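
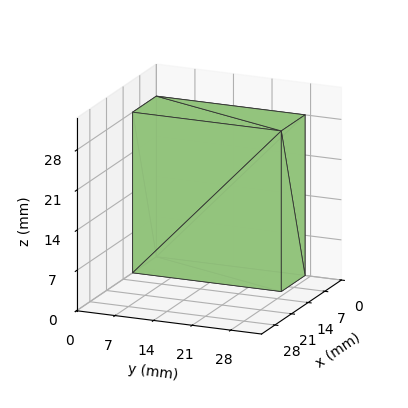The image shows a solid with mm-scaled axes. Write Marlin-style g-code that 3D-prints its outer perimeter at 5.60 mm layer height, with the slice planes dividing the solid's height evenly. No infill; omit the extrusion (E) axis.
Reading the render: the shape is a rectangular box, roughly 10 × 27 mm footprint and 28 mm tall (dimensions read to the nearest mm from the axis ticks). For the g-code, the solid's height is divided into equal slices at the stated Δz and each level perimeter traced with G1 moves after a G0 lift.

; perimeter-only toolpath
G21 ; units = mm
G90 ; absolute positioning
G28 ; home
; layer 1
G0 Z5.60
G0 X0.00 Y0.00
G1 X10.00 Y0.00
G1 X10.00 Y27.00
G1 X0.00 Y27.00
G1 X0.00 Y0.00
; layer 2
G0 Z11.20
G0 X0.00 Y0.00
G1 X10.00 Y0.00
G1 X10.00 Y27.00
G1 X0.00 Y27.00
G1 X0.00 Y0.00
; layer 3
G0 Z16.80
G0 X0.00 Y0.00
G1 X10.00 Y0.00
G1 X10.00 Y27.00
G1 X0.00 Y27.00
G1 X0.00 Y0.00
; layer 4
G0 Z22.40
G0 X0.00 Y0.00
G1 X10.00 Y0.00
G1 X10.00 Y27.00
G1 X0.00 Y27.00
G1 X0.00 Y0.00
; layer 5
G0 Z28.00
G0 X0.00 Y0.00
G1 X10.00 Y0.00
G1 X10.00 Y27.00
G1 X0.00 Y27.00
G1 X0.00 Y0.00
M2 ; end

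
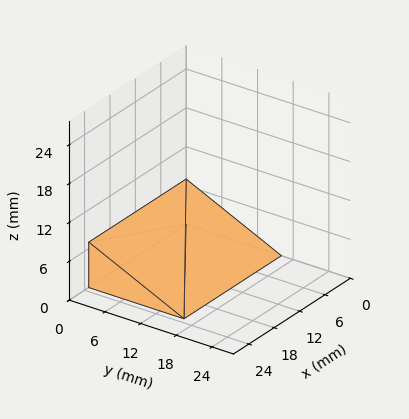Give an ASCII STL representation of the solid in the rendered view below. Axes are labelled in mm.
Reading the render: the shape is a wedge (ramp): 23 × 16 mm base, rising to 7 mm along the y=0 edge and sloping linearly to z=0 at y=16 (dimensions read to the nearest mm from the axis ticks). For the STL, each face is triangulated and given an outward normal.

solid part
  facet normal 0.0000 0.0000 -1.0000
    outer loop
      vertex 23.0 16.0 0.0
      vertex 23.0 0.0 0.0
      vertex 0.0 0.0 0.0
    endloop
  endfacet
  facet normal 0.0000 0.0000 -1.0000
    outer loop
      vertex 0.0 16.0 0.0
      vertex 23.0 16.0 0.0
      vertex 0.0 0.0 0.0
    endloop
  endfacet
  facet normal 0.0000 -1.0000 0.0000
    outer loop
      vertex 0.0 0.0 0.0
      vertex 23.0 0.0 0.0
      vertex 23.0 0.0 7.0
    endloop
  endfacet
  facet normal 0.0000 -1.0000 0.0000
    outer loop
      vertex 0.0 0.0 0.0
      vertex 23.0 0.0 7.0
      vertex 0.0 0.0 7.0
    endloop
  endfacet
  facet normal 0.0000 0.4008 0.9162
    outer loop
      vertex 0.0 0.0 7.0
      vertex 23.0 0.0 7.0
      vertex 23.0 16.0 0.0
    endloop
  endfacet
  facet normal 0.0000 0.4008 0.9162
    outer loop
      vertex 0.0 0.0 7.0
      vertex 23.0 16.0 0.0
      vertex 0.0 16.0 0.0
    endloop
  endfacet
  facet normal -1.0000 0.0000 0.0000
    outer loop
      vertex 0.0 0.0 7.0
      vertex 0.0 16.0 0.0
      vertex 0.0 0.0 0.0
    endloop
  endfacet
  facet normal 1.0000 0.0000 0.0000
    outer loop
      vertex 23.0 0.0 0.0
      vertex 23.0 16.0 0.0
      vertex 23.0 0.0 7.0
    endloop
  endfacet
endsolid part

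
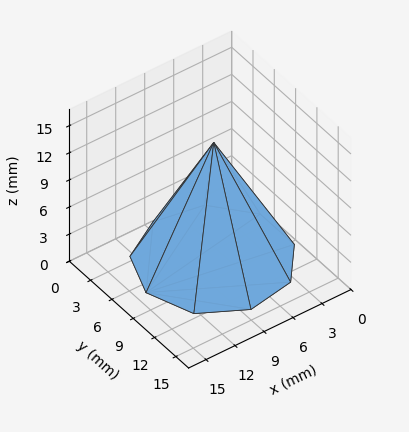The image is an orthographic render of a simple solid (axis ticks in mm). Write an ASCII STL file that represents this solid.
Reading the render: the shape is a regular 9-sided pyramid, base circumscribed radius ≈ 7 mm, apex at z ≈ 13 mm (dimensions read to the nearest mm from the axis ticks). For the STL, each face is triangulated and given an outward normal.

solid part
  facet normal 0.0000 0.0000 -1.0000
    outer loop
      vertex 8.216 13.894 0.000
      vertex 12.362 11.500 0.000
      vertex 14.000 7.000 0.000
    endloop
  endfacet
  facet normal 0.0000 0.0000 -1.0000
    outer loop
      vertex 3.500 13.062 0.000
      vertex 8.216 13.894 0.000
      vertex 14.000 7.000 0.000
    endloop
  endfacet
  facet normal 0.0000 0.0000 -1.0000
    outer loop
      vertex 0.422 9.394 0.000
      vertex 3.500 13.062 0.000
      vertex 14.000 7.000 0.000
    endloop
  endfacet
  facet normal 0.0000 0.0000 -1.0000
    outer loop
      vertex 0.422 4.606 0.000
      vertex 0.422 9.394 0.000
      vertex 14.000 7.000 0.000
    endloop
  endfacet
  facet normal 0.0000 0.0000 -1.0000
    outer loop
      vertex 3.500 0.938 0.000
      vertex 0.422 4.606 0.000
      vertex 14.000 7.000 0.000
    endloop
  endfacet
  facet normal 0.0000 0.0000 -1.0000
    outer loop
      vertex 8.216 0.106 0.000
      vertex 3.500 0.938 0.000
      vertex 14.000 7.000 0.000
    endloop
  endfacet
  facet normal 0.0000 0.0000 -1.0000
    outer loop
      vertex 12.362 2.500 0.000
      vertex 8.216 0.106 0.000
      vertex 14.000 7.000 0.000
    endloop
  endfacet
  facet normal 0.8385 0.3052 0.4515
    outer loop
      vertex 14.000 7.000 0.000
      vertex 12.362 11.500 0.000
      vertex 7.000 7.000 13.000
    endloop
  endfacet
  facet normal 0.4462 0.7727 0.4515
    outer loop
      vertex 12.362 11.500 0.000
      vertex 8.216 13.894 0.000
      vertex 7.000 7.000 13.000
    endloop
  endfacet
  facet normal -0.1550 0.8787 0.4515
    outer loop
      vertex 8.216 13.894 0.000
      vertex 3.500 13.062 0.000
      vertex 7.000 7.000 13.000
    endloop
  endfacet
  facet normal -0.6835 0.5736 0.4515
    outer loop
      vertex 3.500 13.062 0.000
      vertex 0.422 9.394 0.000
      vertex 7.000 7.000 13.000
    endloop
  endfacet
  facet normal -0.8923 0.0000 0.4515
    outer loop
      vertex 0.422 9.394 0.000
      vertex 0.422 4.606 0.000
      vertex 7.000 7.000 13.000
    endloop
  endfacet
  facet normal -0.6835 -0.5736 0.4515
    outer loop
      vertex 0.422 4.606 0.000
      vertex 3.500 0.938 0.000
      vertex 7.000 7.000 13.000
    endloop
  endfacet
  facet normal -0.1550 -0.8787 0.4515
    outer loop
      vertex 3.500 0.938 0.000
      vertex 8.216 0.106 0.000
      vertex 7.000 7.000 13.000
    endloop
  endfacet
  facet normal 0.4462 -0.7727 0.4515
    outer loop
      vertex 8.216 0.106 0.000
      vertex 12.362 2.500 0.000
      vertex 7.000 7.000 13.000
    endloop
  endfacet
  facet normal 0.8385 -0.3052 0.4515
    outer loop
      vertex 12.362 2.500 0.000
      vertex 14.000 7.000 0.000
      vertex 7.000 7.000 13.000
    endloop
  endfacet
endsolid part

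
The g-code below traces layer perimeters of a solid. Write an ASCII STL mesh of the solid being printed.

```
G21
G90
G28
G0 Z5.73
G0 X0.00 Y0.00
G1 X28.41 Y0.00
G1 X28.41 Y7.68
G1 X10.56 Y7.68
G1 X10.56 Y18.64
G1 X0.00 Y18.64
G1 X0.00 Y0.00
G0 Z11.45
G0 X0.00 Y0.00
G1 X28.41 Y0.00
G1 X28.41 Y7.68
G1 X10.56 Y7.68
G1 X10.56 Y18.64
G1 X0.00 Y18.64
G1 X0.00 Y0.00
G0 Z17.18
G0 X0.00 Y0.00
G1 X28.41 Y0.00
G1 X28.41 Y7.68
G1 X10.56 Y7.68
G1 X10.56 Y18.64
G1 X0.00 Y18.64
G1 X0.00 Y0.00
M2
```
solid part
  facet normal 0.0000 0.0000 -1.0000
    outer loop
      vertex 28.41 7.68 0.00
      vertex 28.41 0.00 0.00
      vertex 0.00 0.00 0.00
    endloop
  endfacet
  facet normal 0.0000 0.0000 -1.0000
    outer loop
      vertex 10.56 7.68 0.00
      vertex 28.41 7.68 0.00
      vertex 0.00 0.00 0.00
    endloop
  endfacet
  facet normal 0.0000 0.0000 -1.0000
    outer loop
      vertex 10.56 18.64 0.00
      vertex 10.56 7.68 0.00
      vertex 0.00 0.00 0.00
    endloop
  endfacet
  facet normal 0.0000 0.0000 -1.0000
    outer loop
      vertex 0.00 18.64 0.00
      vertex 10.56 18.64 0.00
      vertex 0.00 0.00 0.00
    endloop
  endfacet
  facet normal 0.0000 0.0000 1.0000
    outer loop
      vertex 0.00 0.00 17.18
      vertex 28.41 0.00 17.18
      vertex 28.41 7.68 17.18
    endloop
  endfacet
  facet normal 0.0000 0.0000 1.0000
    outer loop
      vertex 0.00 0.00 17.18
      vertex 28.41 7.68 17.18
      vertex 10.56 7.68 17.18
    endloop
  endfacet
  facet normal 0.0000 0.0000 1.0000
    outer loop
      vertex 0.00 0.00 17.18
      vertex 10.56 7.68 17.18
      vertex 10.56 18.64 17.18
    endloop
  endfacet
  facet normal 0.0000 0.0000 1.0000
    outer loop
      vertex 0.00 0.00 17.18
      vertex 10.56 18.64 17.18
      vertex 0.00 18.64 17.18
    endloop
  endfacet
  facet normal 0.0000 -1.0000 0.0000
    outer loop
      vertex 0.00 0.00 0.00
      vertex 28.41 0.00 0.00
      vertex 28.41 0.00 17.18
    endloop
  endfacet
  facet normal 0.0000 -1.0000 0.0000
    outer loop
      vertex 0.00 0.00 0.00
      vertex 28.41 0.00 17.18
      vertex 0.00 0.00 17.18
    endloop
  endfacet
  facet normal 1.0000 0.0000 0.0000
    outer loop
      vertex 28.41 0.00 0.00
      vertex 28.41 7.68 0.00
      vertex 28.41 7.68 17.18
    endloop
  endfacet
  facet normal 1.0000 0.0000 0.0000
    outer loop
      vertex 28.41 0.00 0.00
      vertex 28.41 7.68 17.18
      vertex 28.41 0.00 17.18
    endloop
  endfacet
  facet normal 0.0000 1.0000 0.0000
    outer loop
      vertex 28.41 7.68 0.00
      vertex 10.56 7.68 0.00
      vertex 10.56 7.68 17.18
    endloop
  endfacet
  facet normal 0.0000 1.0000 0.0000
    outer loop
      vertex 28.41 7.68 0.00
      vertex 10.56 7.68 17.18
      vertex 28.41 7.68 17.18
    endloop
  endfacet
  facet normal 1.0000 0.0000 0.0000
    outer loop
      vertex 10.56 7.68 0.00
      vertex 10.56 18.64 0.00
      vertex 10.56 18.64 17.18
    endloop
  endfacet
  facet normal 1.0000 0.0000 0.0000
    outer loop
      vertex 10.56 7.68 0.00
      vertex 10.56 18.64 17.18
      vertex 10.56 7.68 17.18
    endloop
  endfacet
  facet normal 0.0000 1.0000 0.0000
    outer loop
      vertex 10.56 18.64 0.00
      vertex 0.00 18.64 0.00
      vertex 0.00 18.64 17.18
    endloop
  endfacet
  facet normal 0.0000 1.0000 0.0000
    outer loop
      vertex 10.56 18.64 0.00
      vertex 0.00 18.64 17.18
      vertex 10.56 18.64 17.18
    endloop
  endfacet
  facet normal -1.0000 0.0000 0.0000
    outer loop
      vertex 0.00 18.64 0.00
      vertex 0.00 0.00 0.00
      vertex 0.00 0.00 17.18
    endloop
  endfacet
  facet normal -1.0000 0.0000 0.0000
    outer loop
      vertex 0.00 18.64 0.00
      vertex 0.00 0.00 17.18
      vertex 0.00 18.64 17.18
    endloop
  endfacet
endsolid part

The G0 Z moves step by Δz≈5.73 mm. Every layer's G1 loop is the same polygon, so the solid is a straight extrusion of it from z=0 to z≈17.2. Closing with flat bottom and top caps and triangulating gives 20 facets — an L-shaped prism: outer 28.4 × 18.6 mm, arm thicknesses ≈ 7.68 mm (horizontal) and 10.6 mm (vertical), extruded 17.2 mm in z.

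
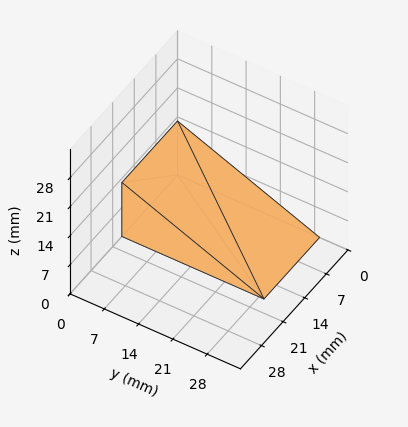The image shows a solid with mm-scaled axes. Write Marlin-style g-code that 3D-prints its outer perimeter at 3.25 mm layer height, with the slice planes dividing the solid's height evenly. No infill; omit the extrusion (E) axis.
Reading the render: the shape is a wedge (ramp): 18 × 29 mm base, rising to 13 mm along the y=0 edge and sloping linearly to z=0 at y=29 (dimensions read to the nearest mm from the axis ticks). For the g-code, the solid's height is divided into equal slices at the stated Δz and each level perimeter traced with G1 moves after a G0 lift.

; perimeter-only toolpath
G21 ; units = mm
G90 ; absolute positioning
G28 ; home
; layer 1
G0 Z3.25
G0 X0.00 Y0.00
G1 X18.00 Y0.00
G1 X18.00 Y21.75
G1 X0.00 Y21.75
G1 X0.00 Y0.00
; layer 2
G0 Z6.50
G0 X0.00 Y0.00
G1 X18.00 Y0.00
G1 X18.00 Y14.50
G1 X0.00 Y14.50
G1 X0.00 Y0.00
; layer 3
G0 Z9.75
G0 X0.00 Y0.00
G1 X18.00 Y0.00
G1 X18.00 Y7.25
G1 X0.00 Y7.25
G1 X0.00 Y0.00
M2 ; end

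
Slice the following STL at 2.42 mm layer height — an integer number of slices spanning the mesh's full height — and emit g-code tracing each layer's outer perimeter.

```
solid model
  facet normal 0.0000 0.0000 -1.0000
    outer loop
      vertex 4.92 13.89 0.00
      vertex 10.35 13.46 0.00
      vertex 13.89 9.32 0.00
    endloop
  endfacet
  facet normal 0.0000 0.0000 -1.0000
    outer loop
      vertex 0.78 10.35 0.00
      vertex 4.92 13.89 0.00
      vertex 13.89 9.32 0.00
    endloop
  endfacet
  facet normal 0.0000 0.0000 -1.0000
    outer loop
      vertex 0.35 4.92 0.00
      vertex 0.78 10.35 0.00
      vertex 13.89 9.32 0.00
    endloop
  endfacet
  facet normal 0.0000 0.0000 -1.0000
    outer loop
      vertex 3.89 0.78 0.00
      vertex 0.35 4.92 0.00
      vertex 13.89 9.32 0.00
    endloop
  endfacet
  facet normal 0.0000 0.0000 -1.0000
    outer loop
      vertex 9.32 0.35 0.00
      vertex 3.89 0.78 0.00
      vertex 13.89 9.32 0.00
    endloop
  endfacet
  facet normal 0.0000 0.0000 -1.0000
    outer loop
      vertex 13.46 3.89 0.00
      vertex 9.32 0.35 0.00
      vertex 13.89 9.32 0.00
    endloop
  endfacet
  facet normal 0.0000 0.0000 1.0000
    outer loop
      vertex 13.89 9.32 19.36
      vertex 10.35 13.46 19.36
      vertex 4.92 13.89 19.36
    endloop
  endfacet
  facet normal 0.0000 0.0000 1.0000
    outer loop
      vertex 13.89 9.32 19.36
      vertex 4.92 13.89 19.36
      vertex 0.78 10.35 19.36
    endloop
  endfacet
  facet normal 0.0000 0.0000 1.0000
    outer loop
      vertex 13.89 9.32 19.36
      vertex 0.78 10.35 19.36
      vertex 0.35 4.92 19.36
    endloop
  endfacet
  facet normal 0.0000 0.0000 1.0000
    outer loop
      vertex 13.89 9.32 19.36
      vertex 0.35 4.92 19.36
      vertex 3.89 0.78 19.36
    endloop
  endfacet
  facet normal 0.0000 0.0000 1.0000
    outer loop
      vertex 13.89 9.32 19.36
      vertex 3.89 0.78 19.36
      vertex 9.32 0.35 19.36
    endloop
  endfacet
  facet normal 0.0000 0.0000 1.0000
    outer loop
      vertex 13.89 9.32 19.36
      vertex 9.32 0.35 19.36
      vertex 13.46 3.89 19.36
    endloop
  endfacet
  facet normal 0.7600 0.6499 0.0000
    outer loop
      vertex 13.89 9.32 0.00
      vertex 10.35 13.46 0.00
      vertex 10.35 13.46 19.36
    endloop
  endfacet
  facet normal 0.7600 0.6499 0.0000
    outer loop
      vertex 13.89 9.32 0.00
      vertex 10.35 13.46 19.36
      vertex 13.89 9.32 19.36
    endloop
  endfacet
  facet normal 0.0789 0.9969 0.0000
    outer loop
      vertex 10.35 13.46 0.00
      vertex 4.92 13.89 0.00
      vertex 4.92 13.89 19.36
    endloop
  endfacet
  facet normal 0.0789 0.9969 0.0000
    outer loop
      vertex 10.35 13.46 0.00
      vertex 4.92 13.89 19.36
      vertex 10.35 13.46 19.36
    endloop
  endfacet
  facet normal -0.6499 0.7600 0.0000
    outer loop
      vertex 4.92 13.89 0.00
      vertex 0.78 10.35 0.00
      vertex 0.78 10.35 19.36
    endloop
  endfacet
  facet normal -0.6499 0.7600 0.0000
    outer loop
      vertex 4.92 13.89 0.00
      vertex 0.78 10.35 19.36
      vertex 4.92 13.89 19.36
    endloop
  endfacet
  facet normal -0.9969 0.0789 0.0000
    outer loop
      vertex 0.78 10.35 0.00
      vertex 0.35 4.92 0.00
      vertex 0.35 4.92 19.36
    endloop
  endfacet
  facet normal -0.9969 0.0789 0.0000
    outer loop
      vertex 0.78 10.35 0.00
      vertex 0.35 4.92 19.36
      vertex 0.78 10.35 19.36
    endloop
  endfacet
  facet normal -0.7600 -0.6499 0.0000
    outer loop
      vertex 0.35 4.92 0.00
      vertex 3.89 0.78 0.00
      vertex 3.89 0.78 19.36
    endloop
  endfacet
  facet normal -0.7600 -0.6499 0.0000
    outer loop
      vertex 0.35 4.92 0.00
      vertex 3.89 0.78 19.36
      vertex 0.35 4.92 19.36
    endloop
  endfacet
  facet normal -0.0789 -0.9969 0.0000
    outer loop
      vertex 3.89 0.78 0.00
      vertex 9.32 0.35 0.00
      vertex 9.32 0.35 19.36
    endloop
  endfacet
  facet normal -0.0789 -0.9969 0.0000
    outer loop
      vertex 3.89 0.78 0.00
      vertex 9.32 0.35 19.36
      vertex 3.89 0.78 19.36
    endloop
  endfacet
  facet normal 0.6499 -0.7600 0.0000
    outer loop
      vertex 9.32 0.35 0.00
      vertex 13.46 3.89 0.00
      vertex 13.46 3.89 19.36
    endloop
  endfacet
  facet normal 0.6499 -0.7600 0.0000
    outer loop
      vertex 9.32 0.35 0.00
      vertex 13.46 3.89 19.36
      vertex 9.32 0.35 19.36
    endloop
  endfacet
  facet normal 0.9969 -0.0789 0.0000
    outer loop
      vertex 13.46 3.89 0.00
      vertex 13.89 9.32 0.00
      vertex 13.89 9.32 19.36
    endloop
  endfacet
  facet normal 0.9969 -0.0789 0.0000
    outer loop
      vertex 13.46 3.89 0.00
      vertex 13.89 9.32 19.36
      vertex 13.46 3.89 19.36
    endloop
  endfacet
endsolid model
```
; perimeter-only toolpath
G21 ; units = mm
G90 ; absolute positioning
G28 ; home
; layer 1
G0 Z2.42
G0 X13.89 Y9.32
G1 X10.35 Y13.46
G1 X4.92 Y13.89
G1 X0.78 Y10.35
G1 X0.35 Y4.92
G1 X3.89 Y0.78
G1 X9.32 Y0.35
G1 X13.46 Y3.89
G1 X13.89 Y9.32
; layer 2
G0 Z4.84
G0 X13.89 Y9.32
G1 X10.35 Y13.46
G1 X4.92 Y13.89
G1 X0.78 Y10.35
G1 X0.35 Y4.92
G1 X3.89 Y0.78
G1 X9.32 Y0.35
G1 X13.46 Y3.89
G1 X13.89 Y9.32
; layer 3
G0 Z7.26
G0 X13.89 Y9.32
G1 X10.35 Y13.46
G1 X4.92 Y13.89
G1 X0.78 Y10.35
G1 X0.35 Y4.92
G1 X3.89 Y0.78
G1 X9.32 Y0.35
G1 X13.46 Y3.89
G1 X13.89 Y9.32
; layer 4
G0 Z9.68
G0 X13.89 Y9.32
G1 X10.35 Y13.46
G1 X4.92 Y13.89
G1 X0.78 Y10.35
G1 X0.35 Y4.92
G1 X3.89 Y0.78
G1 X9.32 Y0.35
G1 X13.46 Y3.89
G1 X13.89 Y9.32
; layer 5
G0 Z12.10
G0 X13.89 Y9.32
G1 X10.35 Y13.46
G1 X4.92 Y13.89
G1 X0.78 Y10.35
G1 X0.35 Y4.92
G1 X3.89 Y0.78
G1 X9.32 Y0.35
G1 X13.46 Y3.89
G1 X13.89 Y9.32
; layer 6
G0 Z14.52
G0 X13.89 Y9.32
G1 X10.35 Y13.46
G1 X4.92 Y13.89
G1 X0.78 Y10.35
G1 X0.35 Y4.92
G1 X3.89 Y0.78
G1 X9.32 Y0.35
G1 X13.46 Y3.89
G1 X13.89 Y9.32
; layer 7
G0 Z16.94
G0 X13.89 Y9.32
G1 X10.35 Y13.46
G1 X4.92 Y13.89
G1 X0.78 Y10.35
G1 X0.35 Y4.92
G1 X3.89 Y0.78
G1 X9.32 Y0.35
G1 X13.46 Y3.89
G1 X13.89 Y9.32
; layer 8
G0 Z19.36
G0 X13.89 Y9.32
G1 X10.35 Y13.46
G1 X4.92 Y13.89
G1 X0.78 Y10.35
G1 X0.35 Y4.92
G1 X3.89 Y0.78
G1 X9.32 Y0.35
G1 X13.46 Y3.89
G1 X13.89 Y9.32
M2 ; end

The solid is a regular 8-sided prism (a cylinder approximated with 8 flat sides), circumscribed radius ≈ 7.12 mm, height ≈ 19.4 mm. Slicing at Δz = 2.42 mm — 8 equal slices spanning the solid's height, so layer i sits at z = i·h/8 — gives 8 non-empty perimeters. Each is a 8-segment closed polygon; G0 lifts to the layer z and rapids to the start vertex, then G1 traces the edges.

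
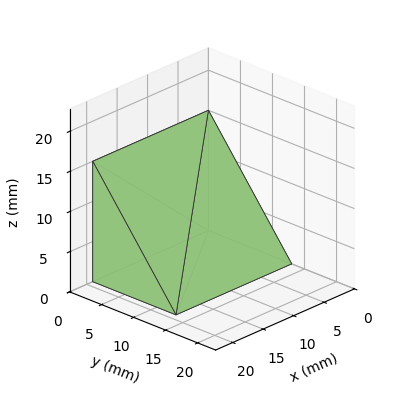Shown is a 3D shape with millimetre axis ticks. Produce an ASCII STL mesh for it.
Reading the render: the shape is a wedge (ramp): 19 × 13 mm base, rising to 15 mm along the y=0 edge and sloping linearly to z=0 at y=13 (dimensions read to the nearest mm from the axis ticks). For the STL, each face is triangulated and given an outward normal.

solid part
  facet normal 0.0000 0.0000 -1.0000
    outer loop
      vertex 19.0 13.0 0.0
      vertex 19.0 0.0 0.0
      vertex 0.0 0.0 0.0
    endloop
  endfacet
  facet normal 0.0000 0.0000 -1.0000
    outer loop
      vertex 0.0 13.0 0.0
      vertex 19.0 13.0 0.0
      vertex 0.0 0.0 0.0
    endloop
  endfacet
  facet normal 0.0000 -1.0000 0.0000
    outer loop
      vertex 0.0 0.0 0.0
      vertex 19.0 0.0 0.0
      vertex 19.0 0.0 15.0
    endloop
  endfacet
  facet normal 0.0000 -1.0000 0.0000
    outer loop
      vertex 0.0 0.0 0.0
      vertex 19.0 0.0 15.0
      vertex 0.0 0.0 15.0
    endloop
  endfacet
  facet normal 0.0000 0.7557 0.6549
    outer loop
      vertex 0.0 0.0 15.0
      vertex 19.0 0.0 15.0
      vertex 19.0 13.0 0.0
    endloop
  endfacet
  facet normal 0.0000 0.7557 0.6549
    outer loop
      vertex 0.0 0.0 15.0
      vertex 19.0 13.0 0.0
      vertex 0.0 13.0 0.0
    endloop
  endfacet
  facet normal -1.0000 0.0000 0.0000
    outer loop
      vertex 0.0 0.0 15.0
      vertex 0.0 13.0 0.0
      vertex 0.0 0.0 0.0
    endloop
  endfacet
  facet normal 1.0000 0.0000 0.0000
    outer loop
      vertex 19.0 0.0 0.0
      vertex 19.0 13.0 0.0
      vertex 19.0 0.0 15.0
    endloop
  endfacet
endsolid part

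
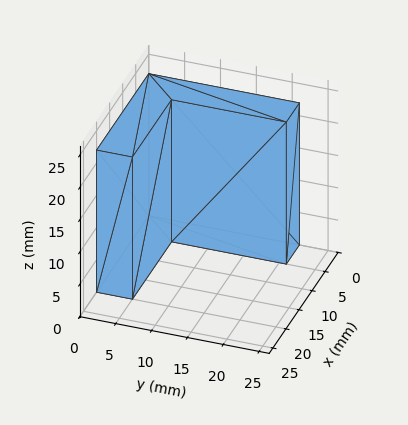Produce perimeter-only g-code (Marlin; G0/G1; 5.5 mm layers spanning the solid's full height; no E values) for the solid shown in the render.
Reading the render: the shape is an L-shaped prism: outer 20 × 21 mm, arm thicknesses ≈ 5 mm (horizontal) and 5 mm (vertical), extruded 22 mm in z (dimensions read to the nearest mm from the axis ticks). For the g-code, the solid's height is divided into equal slices at the stated Δz and each level perimeter traced with G1 moves after a G0 lift.

; perimeter-only toolpath
G21 ; units = mm
G90 ; absolute positioning
G28 ; home
; layer 1
G0 Z5.5
G0 X0.0 Y0.0
G1 X20.0 Y0.0
G1 X20.0 Y5.0
G1 X5.0 Y5.0
G1 X5.0 Y21.0
G1 X0.0 Y21.0
G1 X0.0 Y0.0
; layer 2
G0 Z11.0
G0 X0.0 Y0.0
G1 X20.0 Y0.0
G1 X20.0 Y5.0
G1 X5.0 Y5.0
G1 X5.0 Y21.0
G1 X0.0 Y21.0
G1 X0.0 Y0.0
; layer 3
G0 Z16.5
G0 X0.0 Y0.0
G1 X20.0 Y0.0
G1 X20.0 Y5.0
G1 X5.0 Y5.0
G1 X5.0 Y21.0
G1 X0.0 Y21.0
G1 X0.0 Y0.0
; layer 4
G0 Z22.0
G0 X0.0 Y0.0
G1 X20.0 Y0.0
G1 X20.0 Y5.0
G1 X5.0 Y5.0
G1 X5.0 Y21.0
G1 X0.0 Y21.0
G1 X0.0 Y0.0
M2 ; end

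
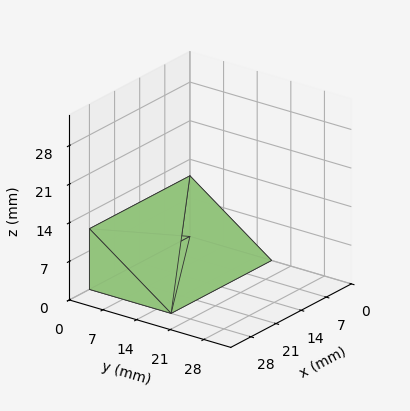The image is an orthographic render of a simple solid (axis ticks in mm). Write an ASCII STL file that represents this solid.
Reading the render: the shape is a wedge (ramp): 28 × 17 mm base, rising to 11 mm along the y=0 edge and sloping linearly to z=0 at y=17 (dimensions read to the nearest mm from the axis ticks). For the STL, each face is triangulated and given an outward normal.

solid part
  facet normal 0.0000 0.0000 -1.0000
    outer loop
      vertex 28.00 17.00 0.00
      vertex 28.00 0.00 0.00
      vertex 0.00 0.00 0.00
    endloop
  endfacet
  facet normal 0.0000 0.0000 -1.0000
    outer loop
      vertex 0.00 17.00 0.00
      vertex 28.00 17.00 0.00
      vertex 0.00 0.00 0.00
    endloop
  endfacet
  facet normal 0.0000 -1.0000 0.0000
    outer loop
      vertex 0.00 0.00 0.00
      vertex 28.00 0.00 0.00
      vertex 28.00 0.00 11.00
    endloop
  endfacet
  facet normal 0.0000 -1.0000 0.0000
    outer loop
      vertex 0.00 0.00 0.00
      vertex 28.00 0.00 11.00
      vertex 0.00 0.00 11.00
    endloop
  endfacet
  facet normal 0.0000 0.5433 0.8396
    outer loop
      vertex 0.00 0.00 11.00
      vertex 28.00 0.00 11.00
      vertex 28.00 17.00 0.00
    endloop
  endfacet
  facet normal 0.0000 0.5433 0.8396
    outer loop
      vertex 0.00 0.00 11.00
      vertex 28.00 17.00 0.00
      vertex 0.00 17.00 0.00
    endloop
  endfacet
  facet normal -1.0000 0.0000 0.0000
    outer loop
      vertex 0.00 0.00 11.00
      vertex 0.00 17.00 0.00
      vertex 0.00 0.00 0.00
    endloop
  endfacet
  facet normal 1.0000 0.0000 0.0000
    outer loop
      vertex 28.00 0.00 0.00
      vertex 28.00 17.00 0.00
      vertex 28.00 0.00 11.00
    endloop
  endfacet
endsolid part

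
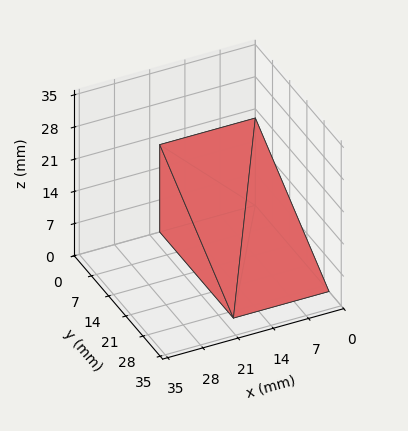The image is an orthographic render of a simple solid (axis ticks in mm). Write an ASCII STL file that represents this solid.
Reading the render: the shape is a wedge (ramp): 19 × 30 mm base, rising to 19 mm along the y=0 edge and sloping linearly to z=0 at y=30 (dimensions read to the nearest mm from the axis ticks). For the STL, each face is triangulated and given an outward normal.

solid part
  facet normal 0.0000 0.0000 -1.0000
    outer loop
      vertex 19.000 30.000 0.000
      vertex 19.000 0.000 0.000
      vertex 0.000 0.000 0.000
    endloop
  endfacet
  facet normal 0.0000 0.0000 -1.0000
    outer loop
      vertex 0.000 30.000 0.000
      vertex 19.000 30.000 0.000
      vertex 0.000 0.000 0.000
    endloop
  endfacet
  facet normal 0.0000 -1.0000 0.0000
    outer loop
      vertex 0.000 0.000 0.000
      vertex 19.000 0.000 0.000
      vertex 19.000 0.000 19.000
    endloop
  endfacet
  facet normal 0.0000 -1.0000 0.0000
    outer loop
      vertex 0.000 0.000 0.000
      vertex 19.000 0.000 19.000
      vertex 0.000 0.000 19.000
    endloop
  endfacet
  facet normal 0.0000 0.5351 0.8448
    outer loop
      vertex 0.000 0.000 19.000
      vertex 19.000 0.000 19.000
      vertex 19.000 30.000 0.000
    endloop
  endfacet
  facet normal 0.0000 0.5351 0.8448
    outer loop
      vertex 0.000 0.000 19.000
      vertex 19.000 30.000 0.000
      vertex 0.000 30.000 0.000
    endloop
  endfacet
  facet normal -1.0000 0.0000 0.0000
    outer loop
      vertex 0.000 0.000 19.000
      vertex 0.000 30.000 0.000
      vertex 0.000 0.000 0.000
    endloop
  endfacet
  facet normal 1.0000 0.0000 0.0000
    outer loop
      vertex 19.000 0.000 0.000
      vertex 19.000 30.000 0.000
      vertex 19.000 0.000 19.000
    endloop
  endfacet
endsolid part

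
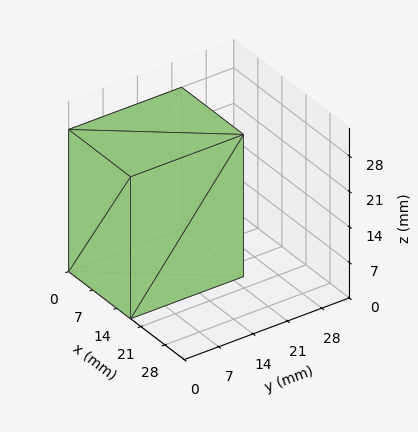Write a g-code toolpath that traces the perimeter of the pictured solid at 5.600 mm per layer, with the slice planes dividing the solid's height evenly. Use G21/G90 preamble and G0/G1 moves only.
Reading the render: the shape is a rectangular box, roughly 18 × 23 mm footprint and 28 mm tall (dimensions read to the nearest mm from the axis ticks). For the g-code, the solid's height is divided into equal slices at the stated Δz and each level perimeter traced with G1 moves after a G0 lift.

; perimeter-only toolpath
G21 ; units = mm
G90 ; absolute positioning
G28 ; home
; layer 1
G0 Z5.600
G0 X0.000 Y0.000
G1 X18.000 Y0.000
G1 X18.000 Y23.000
G1 X0.000 Y23.000
G1 X0.000 Y0.000
; layer 2
G0 Z11.200
G0 X0.000 Y0.000
G1 X18.000 Y0.000
G1 X18.000 Y23.000
G1 X0.000 Y23.000
G1 X0.000 Y0.000
; layer 3
G0 Z16.800
G0 X0.000 Y0.000
G1 X18.000 Y0.000
G1 X18.000 Y23.000
G1 X0.000 Y23.000
G1 X0.000 Y0.000
; layer 4
G0 Z22.400
G0 X0.000 Y0.000
G1 X18.000 Y0.000
G1 X18.000 Y23.000
G1 X0.000 Y23.000
G1 X0.000 Y0.000
; layer 5
G0 Z28.000
G0 X0.000 Y0.000
G1 X18.000 Y0.000
G1 X18.000 Y23.000
G1 X0.000 Y23.000
G1 X0.000 Y0.000
M2 ; end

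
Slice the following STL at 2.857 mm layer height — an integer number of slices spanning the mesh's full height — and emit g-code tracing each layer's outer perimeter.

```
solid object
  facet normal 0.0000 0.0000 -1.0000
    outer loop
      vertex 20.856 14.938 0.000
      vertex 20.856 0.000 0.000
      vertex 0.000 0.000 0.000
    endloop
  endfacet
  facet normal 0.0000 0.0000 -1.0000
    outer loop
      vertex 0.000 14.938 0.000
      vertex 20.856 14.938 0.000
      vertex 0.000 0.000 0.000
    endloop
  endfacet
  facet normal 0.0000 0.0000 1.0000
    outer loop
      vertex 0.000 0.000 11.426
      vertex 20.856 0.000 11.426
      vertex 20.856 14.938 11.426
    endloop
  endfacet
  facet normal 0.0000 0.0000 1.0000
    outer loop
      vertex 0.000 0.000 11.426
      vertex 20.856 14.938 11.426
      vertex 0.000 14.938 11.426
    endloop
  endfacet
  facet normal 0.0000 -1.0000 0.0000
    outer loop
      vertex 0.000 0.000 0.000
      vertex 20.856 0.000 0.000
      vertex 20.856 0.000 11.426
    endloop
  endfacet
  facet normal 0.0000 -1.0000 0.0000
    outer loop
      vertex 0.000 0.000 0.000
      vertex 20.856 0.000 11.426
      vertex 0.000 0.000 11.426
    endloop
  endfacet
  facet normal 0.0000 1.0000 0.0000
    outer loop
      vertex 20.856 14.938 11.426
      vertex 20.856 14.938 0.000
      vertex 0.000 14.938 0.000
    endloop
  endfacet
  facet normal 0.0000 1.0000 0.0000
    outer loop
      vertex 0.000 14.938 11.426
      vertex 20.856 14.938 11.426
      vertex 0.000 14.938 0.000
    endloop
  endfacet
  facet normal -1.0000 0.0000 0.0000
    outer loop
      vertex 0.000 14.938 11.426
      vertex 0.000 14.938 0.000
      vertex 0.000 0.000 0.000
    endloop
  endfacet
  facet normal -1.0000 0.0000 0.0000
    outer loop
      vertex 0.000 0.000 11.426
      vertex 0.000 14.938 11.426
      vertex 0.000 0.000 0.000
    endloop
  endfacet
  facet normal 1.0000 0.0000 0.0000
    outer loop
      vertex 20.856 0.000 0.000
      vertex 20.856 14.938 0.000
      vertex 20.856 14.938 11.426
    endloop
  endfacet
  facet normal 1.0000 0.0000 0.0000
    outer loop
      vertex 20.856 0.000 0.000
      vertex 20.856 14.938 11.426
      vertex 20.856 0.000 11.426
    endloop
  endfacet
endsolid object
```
; perimeter-only toolpath
G21 ; units = mm
G90 ; absolute positioning
G28 ; home
; layer 1
G0 Z2.857
G0 X0.000 Y0.000
G1 X20.856 Y0.000
G1 X20.856 Y14.938
G1 X0.000 Y14.938
G1 X0.000 Y0.000
; layer 2
G0 Z5.713
G0 X0.000 Y0.000
G1 X20.856 Y0.000
G1 X20.856 Y14.938
G1 X0.000 Y14.938
G1 X0.000 Y0.000
; layer 3
G0 Z8.569
G0 X0.000 Y0.000
G1 X20.856 Y0.000
G1 X20.856 Y14.938
G1 X0.000 Y14.938
G1 X0.000 Y0.000
; layer 4
G0 Z11.426
G0 X0.000 Y0.000
G1 X20.856 Y0.000
G1 X20.856 Y14.938
G1 X0.000 Y14.938
G1 X0.000 Y0.000
M2 ; end

The solid is a rectangular box, roughly 20.9 × 14.9 mm footprint and 11.4 mm tall. Slicing at Δz = 2.857 mm — 4 equal slices spanning the solid's height, so layer i sits at z = i·h/4 — gives 4 non-empty perimeters. Each is a 4-segment closed polygon; G0 lifts to the layer z and rapids to the start vertex, then G1 traces the edges.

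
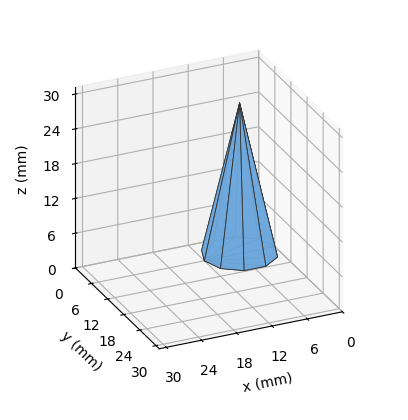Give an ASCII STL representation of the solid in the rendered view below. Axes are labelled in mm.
Reading the render: the shape is a regular 10-sided pyramid, base circumscribed radius ≈ 6 mm, apex at z ≈ 26 mm (dimensions read to the nearest mm from the axis ticks). For the STL, each face is triangulated and given an outward normal.

solid part
  facet normal 0.0000 0.0000 -1.0000
    outer loop
      vertex 7.854 11.706 0.000
      vertex 10.854 9.527 0.000
      vertex 12.000 6.000 0.000
    endloop
  endfacet
  facet normal 0.0000 0.0000 -1.0000
    outer loop
      vertex 4.146 11.706 0.000
      vertex 7.854 11.706 0.000
      vertex 12.000 6.000 0.000
    endloop
  endfacet
  facet normal 0.0000 0.0000 -1.0000
    outer loop
      vertex 1.146 9.527 0.000
      vertex 4.146 11.706 0.000
      vertex 12.000 6.000 0.000
    endloop
  endfacet
  facet normal 0.0000 0.0000 -1.0000
    outer loop
      vertex 0.000 6.000 0.000
      vertex 1.146 9.527 0.000
      vertex 12.000 6.000 0.000
    endloop
  endfacet
  facet normal 0.0000 0.0000 -1.0000
    outer loop
      vertex 1.146 2.473 0.000
      vertex 0.000 6.000 0.000
      vertex 12.000 6.000 0.000
    endloop
  endfacet
  facet normal 0.0000 0.0000 -1.0000
    outer loop
      vertex 4.146 0.294 0.000
      vertex 1.146 2.473 0.000
      vertex 12.000 6.000 0.000
    endloop
  endfacet
  facet normal 0.0000 0.0000 -1.0000
    outer loop
      vertex 7.854 0.294 0.000
      vertex 4.146 0.294 0.000
      vertex 12.000 6.000 0.000
    endloop
  endfacet
  facet normal 0.0000 0.0000 -1.0000
    outer loop
      vertex 10.854 2.473 0.000
      vertex 7.854 0.294 0.000
      vertex 12.000 6.000 0.000
    endloop
  endfacet
  facet normal 0.9289 0.3018 0.2144
    outer loop
      vertex 12.000 6.000 0.000
      vertex 10.854 9.527 0.000
      vertex 6.000 6.000 26.000
    endloop
  endfacet
  facet normal 0.5740 0.7903 0.2144
    outer loop
      vertex 10.854 9.527 0.000
      vertex 7.854 11.706 0.000
      vertex 6.000 6.000 26.000
    endloop
  endfacet
  facet normal 0.0000 0.9768 0.2144
    outer loop
      vertex 7.854 11.706 0.000
      vertex 4.146 11.706 0.000
      vertex 6.000 6.000 26.000
    endloop
  endfacet
  facet normal -0.5740 0.7903 0.2144
    outer loop
      vertex 4.146 11.706 0.000
      vertex 1.146 9.527 0.000
      vertex 6.000 6.000 26.000
    endloop
  endfacet
  facet normal -0.9289 0.3018 0.2144
    outer loop
      vertex 1.146 9.527 0.000
      vertex 0.000 6.000 0.000
      vertex 6.000 6.000 26.000
    endloop
  endfacet
  facet normal -0.9289 -0.3018 0.2144
    outer loop
      vertex 0.000 6.000 0.000
      vertex 1.146 2.473 0.000
      vertex 6.000 6.000 26.000
    endloop
  endfacet
  facet normal -0.5740 -0.7903 0.2144
    outer loop
      vertex 1.146 2.473 0.000
      vertex 4.146 0.294 0.000
      vertex 6.000 6.000 26.000
    endloop
  endfacet
  facet normal 0.0000 -0.9768 0.2144
    outer loop
      vertex 4.146 0.294 0.000
      vertex 7.854 0.294 0.000
      vertex 6.000 6.000 26.000
    endloop
  endfacet
  facet normal 0.5740 -0.7903 0.2144
    outer loop
      vertex 7.854 0.294 0.000
      vertex 10.854 2.473 0.000
      vertex 6.000 6.000 26.000
    endloop
  endfacet
  facet normal 0.9289 -0.3018 0.2144
    outer loop
      vertex 10.854 2.473 0.000
      vertex 12.000 6.000 0.000
      vertex 6.000 6.000 26.000
    endloop
  endfacet
endsolid part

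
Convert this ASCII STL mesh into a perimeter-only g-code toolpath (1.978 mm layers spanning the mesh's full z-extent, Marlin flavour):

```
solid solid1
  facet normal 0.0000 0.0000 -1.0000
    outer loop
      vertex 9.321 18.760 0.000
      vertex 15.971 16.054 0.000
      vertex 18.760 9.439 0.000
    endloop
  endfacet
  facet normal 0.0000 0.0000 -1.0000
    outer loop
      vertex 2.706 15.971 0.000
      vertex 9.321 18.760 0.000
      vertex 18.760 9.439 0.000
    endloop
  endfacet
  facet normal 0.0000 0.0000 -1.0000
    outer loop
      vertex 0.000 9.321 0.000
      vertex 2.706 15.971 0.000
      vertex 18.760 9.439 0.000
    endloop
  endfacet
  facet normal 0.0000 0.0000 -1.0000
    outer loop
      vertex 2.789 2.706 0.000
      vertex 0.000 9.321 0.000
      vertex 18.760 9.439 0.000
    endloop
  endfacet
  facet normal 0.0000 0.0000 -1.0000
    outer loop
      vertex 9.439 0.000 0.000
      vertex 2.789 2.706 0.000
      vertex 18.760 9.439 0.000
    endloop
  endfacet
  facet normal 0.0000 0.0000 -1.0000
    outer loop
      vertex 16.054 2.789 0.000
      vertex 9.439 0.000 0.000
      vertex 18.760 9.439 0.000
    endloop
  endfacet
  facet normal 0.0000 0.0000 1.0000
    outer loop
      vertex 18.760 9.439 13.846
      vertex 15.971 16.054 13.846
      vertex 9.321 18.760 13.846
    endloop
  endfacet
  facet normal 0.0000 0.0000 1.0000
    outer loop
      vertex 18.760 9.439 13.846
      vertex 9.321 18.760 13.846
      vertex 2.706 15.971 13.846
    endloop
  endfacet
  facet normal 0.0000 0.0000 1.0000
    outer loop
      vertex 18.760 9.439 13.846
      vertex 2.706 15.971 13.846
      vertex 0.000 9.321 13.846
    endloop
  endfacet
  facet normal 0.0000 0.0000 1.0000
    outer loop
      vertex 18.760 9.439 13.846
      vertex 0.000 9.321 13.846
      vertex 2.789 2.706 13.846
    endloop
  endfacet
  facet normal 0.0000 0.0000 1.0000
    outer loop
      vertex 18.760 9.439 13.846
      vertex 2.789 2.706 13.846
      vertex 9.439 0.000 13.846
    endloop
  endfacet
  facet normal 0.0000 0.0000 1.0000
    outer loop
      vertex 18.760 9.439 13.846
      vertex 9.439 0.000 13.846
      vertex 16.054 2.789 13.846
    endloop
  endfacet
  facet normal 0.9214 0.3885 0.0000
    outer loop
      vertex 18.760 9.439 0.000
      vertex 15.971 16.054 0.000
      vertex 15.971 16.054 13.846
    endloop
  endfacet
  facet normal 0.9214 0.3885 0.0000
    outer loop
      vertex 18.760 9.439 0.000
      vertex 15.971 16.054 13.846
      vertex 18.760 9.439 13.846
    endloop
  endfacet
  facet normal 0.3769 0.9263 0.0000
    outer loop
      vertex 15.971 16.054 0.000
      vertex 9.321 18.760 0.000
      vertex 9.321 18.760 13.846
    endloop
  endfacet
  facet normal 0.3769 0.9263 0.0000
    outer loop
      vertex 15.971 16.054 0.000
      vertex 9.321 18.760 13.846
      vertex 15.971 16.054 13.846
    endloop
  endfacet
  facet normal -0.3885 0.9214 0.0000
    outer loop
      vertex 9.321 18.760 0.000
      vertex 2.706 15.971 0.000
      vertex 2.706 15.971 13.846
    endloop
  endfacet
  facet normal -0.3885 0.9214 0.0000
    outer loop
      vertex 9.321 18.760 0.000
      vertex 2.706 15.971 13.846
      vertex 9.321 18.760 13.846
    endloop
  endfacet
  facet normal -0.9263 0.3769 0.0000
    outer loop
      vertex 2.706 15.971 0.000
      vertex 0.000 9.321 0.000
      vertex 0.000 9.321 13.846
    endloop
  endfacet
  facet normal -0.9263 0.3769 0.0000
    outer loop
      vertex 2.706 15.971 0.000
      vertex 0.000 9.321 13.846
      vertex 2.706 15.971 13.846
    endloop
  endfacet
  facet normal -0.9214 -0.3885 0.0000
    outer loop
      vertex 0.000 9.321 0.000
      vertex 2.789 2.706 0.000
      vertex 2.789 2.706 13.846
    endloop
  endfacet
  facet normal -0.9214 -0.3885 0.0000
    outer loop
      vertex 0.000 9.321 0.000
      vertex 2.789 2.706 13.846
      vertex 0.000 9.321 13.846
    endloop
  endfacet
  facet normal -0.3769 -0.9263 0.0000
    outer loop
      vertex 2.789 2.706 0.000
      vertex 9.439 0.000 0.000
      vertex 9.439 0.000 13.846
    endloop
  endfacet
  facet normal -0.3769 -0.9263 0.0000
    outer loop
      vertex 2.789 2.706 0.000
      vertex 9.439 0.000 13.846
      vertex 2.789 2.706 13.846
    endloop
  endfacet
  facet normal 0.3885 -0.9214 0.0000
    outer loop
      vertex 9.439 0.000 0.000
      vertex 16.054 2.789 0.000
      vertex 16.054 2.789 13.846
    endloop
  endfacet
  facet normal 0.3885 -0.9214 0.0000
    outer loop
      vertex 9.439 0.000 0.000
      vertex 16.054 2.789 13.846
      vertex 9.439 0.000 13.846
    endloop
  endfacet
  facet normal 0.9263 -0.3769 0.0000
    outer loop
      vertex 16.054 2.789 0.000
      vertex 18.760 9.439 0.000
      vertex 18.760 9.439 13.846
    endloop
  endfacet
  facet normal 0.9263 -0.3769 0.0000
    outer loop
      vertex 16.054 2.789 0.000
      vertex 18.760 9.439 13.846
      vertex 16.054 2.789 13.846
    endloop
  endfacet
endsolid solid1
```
; perimeter-only toolpath
G21 ; units = mm
G90 ; absolute positioning
G28 ; home
; layer 1
G0 Z1.978
G0 X18.760 Y9.439
G1 X15.971 Y16.054
G1 X9.321 Y18.760
G1 X2.706 Y15.971
G1 X0.000 Y9.321
G1 X2.789 Y2.706
G1 X9.439 Y0.000
G1 X16.054 Y2.789
G1 X18.760 Y9.439
; layer 2
G0 Z3.956
G0 X18.760 Y9.439
G1 X15.971 Y16.054
G1 X9.321 Y18.760
G1 X2.706 Y15.971
G1 X0.000 Y9.321
G1 X2.789 Y2.706
G1 X9.439 Y0.000
G1 X16.054 Y2.789
G1 X18.760 Y9.439
; layer 3
G0 Z5.934
G0 X18.760 Y9.439
G1 X15.971 Y16.054
G1 X9.321 Y18.760
G1 X2.706 Y15.971
G1 X0.000 Y9.321
G1 X2.789 Y2.706
G1 X9.439 Y0.000
G1 X16.054 Y2.789
G1 X18.760 Y9.439
; layer 4
G0 Z7.912
G0 X18.760 Y9.439
G1 X15.971 Y16.054
G1 X9.321 Y18.760
G1 X2.706 Y15.971
G1 X0.000 Y9.321
G1 X2.789 Y2.706
G1 X9.439 Y0.000
G1 X16.054 Y2.789
G1 X18.760 Y9.439
; layer 5
G0 Z9.890
G0 X18.760 Y9.439
G1 X15.971 Y16.054
G1 X9.321 Y18.760
G1 X2.706 Y15.971
G1 X0.000 Y9.321
G1 X2.789 Y2.706
G1 X9.439 Y0.000
G1 X16.054 Y2.789
G1 X18.760 Y9.439
; layer 6
G0 Z11.868
G0 X18.760 Y9.439
G1 X15.971 Y16.054
G1 X9.321 Y18.760
G1 X2.706 Y15.971
G1 X0.000 Y9.321
G1 X2.789 Y2.706
G1 X9.439 Y0.000
G1 X16.054 Y2.789
G1 X18.760 Y9.439
; layer 7
G0 Z13.846
G0 X18.760 Y9.439
G1 X15.971 Y16.054
G1 X9.321 Y18.760
G1 X2.706 Y15.971
G1 X0.000 Y9.321
G1 X2.789 Y2.706
G1 X9.439 Y0.000
G1 X16.054 Y2.789
G1 X18.760 Y9.439
M2 ; end

The solid is a regular 8-sided prism (a cylinder approximated with 8 flat sides), circumscribed radius ≈ 9.38 mm, height ≈ 13.8 mm. Slicing at Δz = 1.978 mm — 7 equal slices spanning the solid's height, so layer i sits at z = i·h/7 — gives 7 non-empty perimeters. Each is a 8-segment closed polygon; G0 lifts to the layer z and rapids to the start vertex, then G1 traces the edges.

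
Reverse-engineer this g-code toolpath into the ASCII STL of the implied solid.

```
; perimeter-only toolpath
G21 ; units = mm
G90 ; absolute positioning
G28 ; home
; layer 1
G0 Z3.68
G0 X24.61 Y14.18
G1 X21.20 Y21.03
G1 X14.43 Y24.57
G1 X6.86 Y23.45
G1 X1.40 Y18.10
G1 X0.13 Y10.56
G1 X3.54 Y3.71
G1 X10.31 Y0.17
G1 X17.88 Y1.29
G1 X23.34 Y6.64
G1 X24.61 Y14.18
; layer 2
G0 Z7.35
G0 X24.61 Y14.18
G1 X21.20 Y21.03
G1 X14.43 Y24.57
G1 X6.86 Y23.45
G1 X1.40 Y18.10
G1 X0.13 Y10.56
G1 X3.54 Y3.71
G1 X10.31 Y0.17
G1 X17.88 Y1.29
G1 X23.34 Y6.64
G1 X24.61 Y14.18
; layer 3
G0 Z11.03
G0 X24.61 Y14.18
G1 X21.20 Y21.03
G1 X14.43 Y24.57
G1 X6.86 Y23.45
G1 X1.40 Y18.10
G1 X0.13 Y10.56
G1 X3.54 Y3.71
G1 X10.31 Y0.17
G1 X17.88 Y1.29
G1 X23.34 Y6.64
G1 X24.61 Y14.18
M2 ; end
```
solid part
  facet normal 0.0000 0.0000 -1.0000
    outer loop
      vertex 14.43 24.57 0.00
      vertex 21.20 21.03 0.00
      vertex 24.61 14.18 0.00
    endloop
  endfacet
  facet normal 0.0000 0.0000 -1.0000
    outer loop
      vertex 6.86 23.45 0.00
      vertex 14.43 24.57 0.00
      vertex 24.61 14.18 0.00
    endloop
  endfacet
  facet normal 0.0000 0.0000 -1.0000
    outer loop
      vertex 1.40 18.10 0.00
      vertex 6.86 23.45 0.00
      vertex 24.61 14.18 0.00
    endloop
  endfacet
  facet normal 0.0000 0.0000 -1.0000
    outer loop
      vertex 0.13 10.56 0.00
      vertex 1.40 18.10 0.00
      vertex 24.61 14.18 0.00
    endloop
  endfacet
  facet normal 0.0000 0.0000 -1.0000
    outer loop
      vertex 3.54 3.71 0.00
      vertex 0.13 10.56 0.00
      vertex 24.61 14.18 0.00
    endloop
  endfacet
  facet normal 0.0000 0.0000 -1.0000
    outer loop
      vertex 10.31 0.17 0.00
      vertex 3.54 3.71 0.00
      vertex 24.61 14.18 0.00
    endloop
  endfacet
  facet normal 0.0000 0.0000 -1.0000
    outer loop
      vertex 17.88 1.29 0.00
      vertex 10.31 0.17 0.00
      vertex 24.61 14.18 0.00
    endloop
  endfacet
  facet normal 0.0000 0.0000 -1.0000
    outer loop
      vertex 23.34 6.64 0.00
      vertex 17.88 1.29 0.00
      vertex 24.61 14.18 0.00
    endloop
  endfacet
  facet normal 0.0000 0.0000 1.0000
    outer loop
      vertex 24.61 14.18 11.03
      vertex 21.20 21.03 11.03
      vertex 14.43 24.57 11.03
    endloop
  endfacet
  facet normal 0.0000 0.0000 1.0000
    outer loop
      vertex 24.61 14.18 11.03
      vertex 14.43 24.57 11.03
      vertex 6.86 23.45 11.03
    endloop
  endfacet
  facet normal 0.0000 0.0000 1.0000
    outer loop
      vertex 24.61 14.18 11.03
      vertex 6.86 23.45 11.03
      vertex 1.40 18.10 11.03
    endloop
  endfacet
  facet normal 0.0000 0.0000 1.0000
    outer loop
      vertex 24.61 14.18 11.03
      vertex 1.40 18.10 11.03
      vertex 0.13 10.56 11.03
    endloop
  endfacet
  facet normal 0.0000 0.0000 1.0000
    outer loop
      vertex 24.61 14.18 11.03
      vertex 0.13 10.56 11.03
      vertex 3.54 3.71 11.03
    endloop
  endfacet
  facet normal 0.0000 0.0000 1.0000
    outer loop
      vertex 24.61 14.18 11.03
      vertex 3.54 3.71 11.03
      vertex 10.31 0.17 11.03
    endloop
  endfacet
  facet normal 0.0000 0.0000 1.0000
    outer loop
      vertex 24.61 14.18 11.03
      vertex 10.31 0.17 11.03
      vertex 17.88 1.29 11.03
    endloop
  endfacet
  facet normal 0.0000 0.0000 1.0000
    outer loop
      vertex 24.61 14.18 11.03
      vertex 17.88 1.29 11.03
      vertex 23.34 6.64 11.03
    endloop
  endfacet
  facet normal 0.8952 0.4456 0.0000
    outer loop
      vertex 24.61 14.18 0.00
      vertex 21.20 21.03 0.00
      vertex 21.20 21.03 11.03
    endloop
  endfacet
  facet normal 0.8952 0.4456 0.0000
    outer loop
      vertex 24.61 14.18 0.00
      vertex 21.20 21.03 11.03
      vertex 24.61 14.18 11.03
    endloop
  endfacet
  facet normal 0.4634 0.8862 0.0000
    outer loop
      vertex 21.20 21.03 0.00
      vertex 14.43 24.57 0.00
      vertex 14.43 24.57 11.03
    endloop
  endfacet
  facet normal 0.4634 0.8862 0.0000
    outer loop
      vertex 21.20 21.03 0.00
      vertex 14.43 24.57 11.03
      vertex 21.20 21.03 11.03
    endloop
  endfacet
  facet normal -0.1464 0.9892 0.0000
    outer loop
      vertex 14.43 24.57 0.00
      vertex 6.86 23.45 0.00
      vertex 6.86 23.45 11.03
    endloop
  endfacet
  facet normal -0.1464 0.9892 0.0000
    outer loop
      vertex 14.43 24.57 0.00
      vertex 6.86 23.45 11.03
      vertex 14.43 24.57 11.03
    endloop
  endfacet
  facet normal -0.6999 0.7143 0.0000
    outer loop
      vertex 6.86 23.45 0.00
      vertex 1.40 18.10 0.00
      vertex 1.40 18.10 11.03
    endloop
  endfacet
  facet normal -0.6999 0.7143 0.0000
    outer loop
      vertex 6.86 23.45 0.00
      vertex 1.40 18.10 11.03
      vertex 6.86 23.45 11.03
    endloop
  endfacet
  facet normal -0.9861 0.1661 0.0000
    outer loop
      vertex 1.40 18.10 0.00
      vertex 0.13 10.56 0.00
      vertex 0.13 10.56 11.03
    endloop
  endfacet
  facet normal -0.9861 0.1661 0.0000
    outer loop
      vertex 1.40 18.10 0.00
      vertex 0.13 10.56 11.03
      vertex 1.40 18.10 11.03
    endloop
  endfacet
  facet normal -0.8952 -0.4456 0.0000
    outer loop
      vertex 0.13 10.56 0.00
      vertex 3.54 3.71 0.00
      vertex 3.54 3.71 11.03
    endloop
  endfacet
  facet normal -0.8952 -0.4456 0.0000
    outer loop
      vertex 0.13 10.56 0.00
      vertex 3.54 3.71 11.03
      vertex 0.13 10.56 11.03
    endloop
  endfacet
  facet normal -0.4634 -0.8862 0.0000
    outer loop
      vertex 3.54 3.71 0.00
      vertex 10.31 0.17 0.00
      vertex 10.31 0.17 11.03
    endloop
  endfacet
  facet normal -0.4634 -0.8862 0.0000
    outer loop
      vertex 3.54 3.71 0.00
      vertex 10.31 0.17 11.03
      vertex 3.54 3.71 11.03
    endloop
  endfacet
  facet normal 0.1464 -0.9892 0.0000
    outer loop
      vertex 10.31 0.17 0.00
      vertex 17.88 1.29 0.00
      vertex 17.88 1.29 11.03
    endloop
  endfacet
  facet normal 0.1464 -0.9892 0.0000
    outer loop
      vertex 10.31 0.17 0.00
      vertex 17.88 1.29 11.03
      vertex 10.31 0.17 11.03
    endloop
  endfacet
  facet normal 0.6999 -0.7143 0.0000
    outer loop
      vertex 17.88 1.29 0.00
      vertex 23.34 6.64 0.00
      vertex 23.34 6.64 11.03
    endloop
  endfacet
  facet normal 0.6999 -0.7143 0.0000
    outer loop
      vertex 17.88 1.29 0.00
      vertex 23.34 6.64 11.03
      vertex 17.88 1.29 11.03
    endloop
  endfacet
  facet normal 0.9861 -0.1661 0.0000
    outer loop
      vertex 23.34 6.64 0.00
      vertex 24.61 14.18 0.00
      vertex 24.61 14.18 11.03
    endloop
  endfacet
  facet normal 0.9861 -0.1661 0.0000
    outer loop
      vertex 23.34 6.64 0.00
      vertex 24.61 14.18 11.03
      vertex 23.34 6.64 11.03
    endloop
  endfacet
endsolid part

The G0 Z moves step by Δz≈3.68 mm. Every layer's G1 loop is the same polygon, so the solid is a straight extrusion of it from z=0 to z≈11. Closing with flat bottom and top caps and triangulating gives 36 facets — a regular 10-sided prism (a cylinder approximated with 10 flat sides), circumscribed radius ≈ 12.4 mm, height ≈ 11 mm.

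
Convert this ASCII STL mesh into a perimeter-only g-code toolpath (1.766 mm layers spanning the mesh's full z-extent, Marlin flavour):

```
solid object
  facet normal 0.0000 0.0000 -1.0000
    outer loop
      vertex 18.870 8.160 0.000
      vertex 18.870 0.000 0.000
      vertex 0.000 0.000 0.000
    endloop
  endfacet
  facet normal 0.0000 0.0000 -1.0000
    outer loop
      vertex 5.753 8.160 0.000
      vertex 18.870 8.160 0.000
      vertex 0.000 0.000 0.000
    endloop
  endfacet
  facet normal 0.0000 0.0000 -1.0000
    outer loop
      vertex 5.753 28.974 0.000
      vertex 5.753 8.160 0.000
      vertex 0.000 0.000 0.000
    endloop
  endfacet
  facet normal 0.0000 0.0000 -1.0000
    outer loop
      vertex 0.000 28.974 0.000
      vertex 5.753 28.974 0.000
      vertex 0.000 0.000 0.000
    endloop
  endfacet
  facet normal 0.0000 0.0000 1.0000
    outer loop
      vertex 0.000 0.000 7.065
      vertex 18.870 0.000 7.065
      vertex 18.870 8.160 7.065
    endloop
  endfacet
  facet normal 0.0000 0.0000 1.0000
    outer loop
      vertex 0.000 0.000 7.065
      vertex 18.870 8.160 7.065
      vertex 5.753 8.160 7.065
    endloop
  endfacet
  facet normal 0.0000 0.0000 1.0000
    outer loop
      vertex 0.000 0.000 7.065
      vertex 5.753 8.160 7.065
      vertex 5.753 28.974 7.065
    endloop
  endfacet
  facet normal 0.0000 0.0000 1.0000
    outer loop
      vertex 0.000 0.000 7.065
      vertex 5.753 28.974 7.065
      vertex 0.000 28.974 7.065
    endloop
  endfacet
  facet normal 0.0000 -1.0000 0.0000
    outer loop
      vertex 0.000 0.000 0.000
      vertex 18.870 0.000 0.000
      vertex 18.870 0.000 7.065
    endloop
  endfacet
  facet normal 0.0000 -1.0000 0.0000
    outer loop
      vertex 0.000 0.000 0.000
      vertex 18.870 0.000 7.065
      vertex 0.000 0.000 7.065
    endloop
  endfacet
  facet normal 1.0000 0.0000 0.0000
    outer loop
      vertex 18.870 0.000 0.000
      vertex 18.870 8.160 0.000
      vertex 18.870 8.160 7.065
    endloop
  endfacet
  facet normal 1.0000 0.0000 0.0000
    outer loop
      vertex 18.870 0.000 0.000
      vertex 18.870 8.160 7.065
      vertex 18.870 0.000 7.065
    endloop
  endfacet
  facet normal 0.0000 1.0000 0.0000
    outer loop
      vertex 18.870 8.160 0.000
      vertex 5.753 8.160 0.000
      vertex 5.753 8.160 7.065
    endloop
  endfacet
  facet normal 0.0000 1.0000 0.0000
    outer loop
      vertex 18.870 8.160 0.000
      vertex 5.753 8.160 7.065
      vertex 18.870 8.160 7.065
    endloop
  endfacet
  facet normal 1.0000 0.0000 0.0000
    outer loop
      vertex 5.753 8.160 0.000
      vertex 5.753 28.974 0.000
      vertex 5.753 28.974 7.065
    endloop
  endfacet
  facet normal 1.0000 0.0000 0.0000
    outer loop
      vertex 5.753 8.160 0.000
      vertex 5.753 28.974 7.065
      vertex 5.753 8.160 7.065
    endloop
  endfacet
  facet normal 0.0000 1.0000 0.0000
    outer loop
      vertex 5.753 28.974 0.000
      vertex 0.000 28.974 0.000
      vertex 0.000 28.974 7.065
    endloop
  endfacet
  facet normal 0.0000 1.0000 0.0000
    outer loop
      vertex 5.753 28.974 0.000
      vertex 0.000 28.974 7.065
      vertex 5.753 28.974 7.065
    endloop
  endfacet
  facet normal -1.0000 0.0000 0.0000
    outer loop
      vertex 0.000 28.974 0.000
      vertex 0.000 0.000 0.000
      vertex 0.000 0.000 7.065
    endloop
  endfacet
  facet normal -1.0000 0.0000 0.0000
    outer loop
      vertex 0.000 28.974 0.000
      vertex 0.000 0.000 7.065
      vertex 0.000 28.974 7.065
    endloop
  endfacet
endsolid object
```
; perimeter-only toolpath
G21 ; units = mm
G90 ; absolute positioning
G28 ; home
; layer 1
G0 Z1.766
G0 X0.000 Y0.000
G1 X18.870 Y0.000
G1 X18.870 Y8.160
G1 X5.753 Y8.160
G1 X5.753 Y28.974
G1 X0.000 Y28.974
G1 X0.000 Y0.000
; layer 2
G0 Z3.533
G0 X0.000 Y0.000
G1 X18.870 Y0.000
G1 X18.870 Y8.160
G1 X5.753 Y8.160
G1 X5.753 Y28.974
G1 X0.000 Y28.974
G1 X0.000 Y0.000
; layer 3
G0 Z5.299
G0 X0.000 Y0.000
G1 X18.870 Y0.000
G1 X18.870 Y8.160
G1 X5.753 Y8.160
G1 X5.753 Y28.974
G1 X0.000 Y28.974
G1 X0.000 Y0.000
; layer 4
G0 Z7.065
G0 X0.000 Y0.000
G1 X18.870 Y0.000
G1 X18.870 Y8.160
G1 X5.753 Y8.160
G1 X5.753 Y28.974
G1 X0.000 Y28.974
G1 X0.000 Y0.000
M2 ; end

The solid is an L-shaped prism: outer 18.9 × 29 mm, arm thicknesses ≈ 8.16 mm (horizontal) and 5.75 mm (vertical), extruded 7.07 mm in z. Slicing at Δz = 1.766 mm — 4 equal slices spanning the solid's height, so layer i sits at z = i·h/4 — gives 4 non-empty perimeters. Each is a 6-segment closed polygon; G0 lifts to the layer z and rapids to the start vertex, then G1 traces the edges.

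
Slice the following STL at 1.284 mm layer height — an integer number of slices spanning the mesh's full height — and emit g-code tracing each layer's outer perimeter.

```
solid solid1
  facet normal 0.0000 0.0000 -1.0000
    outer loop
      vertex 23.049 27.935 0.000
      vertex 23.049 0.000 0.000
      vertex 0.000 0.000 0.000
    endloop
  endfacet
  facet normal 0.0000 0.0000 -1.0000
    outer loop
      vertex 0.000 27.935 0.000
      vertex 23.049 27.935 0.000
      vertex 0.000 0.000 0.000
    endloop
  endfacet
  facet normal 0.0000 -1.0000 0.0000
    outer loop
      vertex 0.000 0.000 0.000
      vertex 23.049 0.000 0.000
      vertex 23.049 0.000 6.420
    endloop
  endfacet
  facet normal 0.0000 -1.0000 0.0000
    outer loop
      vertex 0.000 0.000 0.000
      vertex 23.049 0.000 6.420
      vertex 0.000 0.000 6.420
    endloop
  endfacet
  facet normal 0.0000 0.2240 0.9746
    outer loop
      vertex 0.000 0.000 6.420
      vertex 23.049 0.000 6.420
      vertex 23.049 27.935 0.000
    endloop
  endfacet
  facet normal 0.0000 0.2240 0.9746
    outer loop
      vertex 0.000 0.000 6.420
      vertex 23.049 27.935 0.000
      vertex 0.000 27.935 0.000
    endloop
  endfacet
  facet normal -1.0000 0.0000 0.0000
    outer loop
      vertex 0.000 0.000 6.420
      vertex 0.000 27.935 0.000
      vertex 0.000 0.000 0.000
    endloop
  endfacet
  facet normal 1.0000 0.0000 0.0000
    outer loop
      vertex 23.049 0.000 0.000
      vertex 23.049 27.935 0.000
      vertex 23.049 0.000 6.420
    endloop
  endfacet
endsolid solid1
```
; perimeter-only toolpath
G21 ; units = mm
G90 ; absolute positioning
G28 ; home
; layer 1
G0 Z1.284
G0 X0.000 Y0.000
G1 X23.049 Y0.000
G1 X23.049 Y22.348
G1 X0.000 Y22.348
G1 X0.000 Y0.000
; layer 2
G0 Z2.568
G0 X0.000 Y0.000
G1 X23.049 Y0.000
G1 X23.049 Y16.761
G1 X0.000 Y16.761
G1 X0.000 Y0.000
; layer 3
G0 Z3.852
G0 X0.000 Y0.000
G1 X23.049 Y0.000
G1 X23.049 Y11.174
G1 X0.000 Y11.174
G1 X0.000 Y0.000
; layer 4
G0 Z5.136
G0 X0.000 Y0.000
G1 X23.049 Y0.000
G1 X23.049 Y5.587
G1 X0.000 Y5.587
G1 X0.000 Y0.000
M2 ; end

The solid is a wedge (ramp): 23 × 27.9 mm base, rising to 6.42 mm along the y=0 edge and sloping linearly to z=0 at y=27.9. Slicing at Δz = 1.284 mm — 5 equal slices spanning the solid's height, so layer i sits at z = i·h/5 — gives 4 non-empty perimeters. Each is a 4-segment closed polygon; G0 lifts to the layer z and rapids to the start vertex, then G1 traces the edges. The cross-section shrinks linearly with z (the slice at the apex is degenerate and omitted).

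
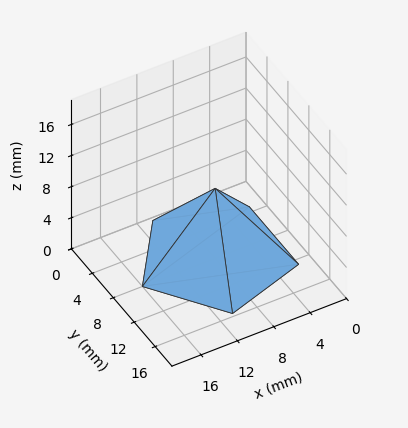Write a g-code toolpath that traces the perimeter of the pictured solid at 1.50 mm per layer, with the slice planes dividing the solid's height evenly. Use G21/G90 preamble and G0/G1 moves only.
Reading the render: the shape is a regular 5-sided pyramid, base circumscribed radius ≈ 8 mm, apex at z ≈ 9 mm (dimensions read to the nearest mm from the axis ticks). For the g-code, the solid's height is divided into equal slices at the stated Δz and each level perimeter traced with G1 moves after a G0 lift.

; perimeter-only toolpath
G21 ; units = mm
G90 ; absolute positioning
G28 ; home
; layer 1
G0 Z1.50
G0 X14.67 Y8.00
G1 X10.06 Y14.34
G1 X2.61 Y11.92
G1 X2.61 Y4.08
G1 X10.06 Y1.66
G1 X14.67 Y8.00
; layer 2
G0 Z3.00
G0 X13.33 Y8.00
G1 X9.65 Y13.07
G1 X3.69 Y11.13
G1 X3.69 Y4.87
G1 X9.65 Y2.93
G1 X13.33 Y8.00
; layer 3
G0 Z4.50
G0 X12.00 Y8.00
G1 X9.23 Y11.80
G1 X4.76 Y10.35
G1 X4.76 Y5.65
G1 X9.23 Y4.20
G1 X12.00 Y8.00
; layer 4
G0 Z6.00
G0 X10.67 Y8.00
G1 X8.82 Y10.54
G1 X5.84 Y9.57
G1 X5.84 Y6.43
G1 X8.82 Y5.46
G1 X10.67 Y8.00
; layer 5
G0 Z7.50
G0 X9.33 Y8.00
G1 X8.41 Y9.27
G1 X6.92 Y8.78
G1 X6.92 Y7.22
G1 X8.41 Y6.73
G1 X9.33 Y8.00
M2 ; end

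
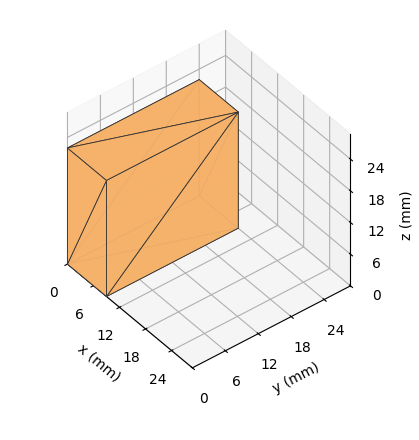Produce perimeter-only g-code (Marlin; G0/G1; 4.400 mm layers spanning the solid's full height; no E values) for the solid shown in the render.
Reading the render: the shape is a rectangular box, roughly 9 × 24 mm footprint and 22 mm tall (dimensions read to the nearest mm from the axis ticks). For the g-code, the solid's height is divided into equal slices at the stated Δz and each level perimeter traced with G1 moves after a G0 lift.

; perimeter-only toolpath
G21 ; units = mm
G90 ; absolute positioning
G28 ; home
; layer 1
G0 Z4.400
G0 X0.000 Y0.000
G1 X9.000 Y0.000
G1 X9.000 Y24.000
G1 X0.000 Y24.000
G1 X0.000 Y0.000
; layer 2
G0 Z8.800
G0 X0.000 Y0.000
G1 X9.000 Y0.000
G1 X9.000 Y24.000
G1 X0.000 Y24.000
G1 X0.000 Y0.000
; layer 3
G0 Z13.200
G0 X0.000 Y0.000
G1 X9.000 Y0.000
G1 X9.000 Y24.000
G1 X0.000 Y24.000
G1 X0.000 Y0.000
; layer 4
G0 Z17.600
G0 X0.000 Y0.000
G1 X9.000 Y0.000
G1 X9.000 Y24.000
G1 X0.000 Y24.000
G1 X0.000 Y0.000
; layer 5
G0 Z22.000
G0 X0.000 Y0.000
G1 X9.000 Y0.000
G1 X9.000 Y24.000
G1 X0.000 Y24.000
G1 X0.000 Y0.000
M2 ; end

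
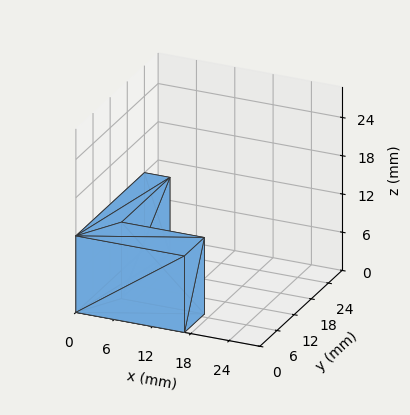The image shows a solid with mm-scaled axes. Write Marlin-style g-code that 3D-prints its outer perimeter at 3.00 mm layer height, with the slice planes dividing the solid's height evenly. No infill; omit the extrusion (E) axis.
Reading the render: the shape is an L-shaped prism: outer 17 × 24 mm, arm thicknesses ≈ 7 mm (horizontal) and 4 mm (vertical), extruded 12 mm in z (dimensions read to the nearest mm from the axis ticks). For the g-code, the solid's height is divided into equal slices at the stated Δz and each level perimeter traced with G1 moves after a G0 lift.

; perimeter-only toolpath
G21 ; units = mm
G90 ; absolute positioning
G28 ; home
; layer 1
G0 Z3.00
G0 X0.00 Y0.00
G1 X17.00 Y0.00
G1 X17.00 Y7.00
G1 X4.00 Y7.00
G1 X4.00 Y24.00
G1 X0.00 Y24.00
G1 X0.00 Y0.00
; layer 2
G0 Z6.00
G0 X0.00 Y0.00
G1 X17.00 Y0.00
G1 X17.00 Y7.00
G1 X4.00 Y7.00
G1 X4.00 Y24.00
G1 X0.00 Y24.00
G1 X0.00 Y0.00
; layer 3
G0 Z9.00
G0 X0.00 Y0.00
G1 X17.00 Y0.00
G1 X17.00 Y7.00
G1 X4.00 Y7.00
G1 X4.00 Y24.00
G1 X0.00 Y24.00
G1 X0.00 Y0.00
; layer 4
G0 Z12.00
G0 X0.00 Y0.00
G1 X17.00 Y0.00
G1 X17.00 Y7.00
G1 X4.00 Y7.00
G1 X4.00 Y24.00
G1 X0.00 Y24.00
G1 X0.00 Y0.00
M2 ; end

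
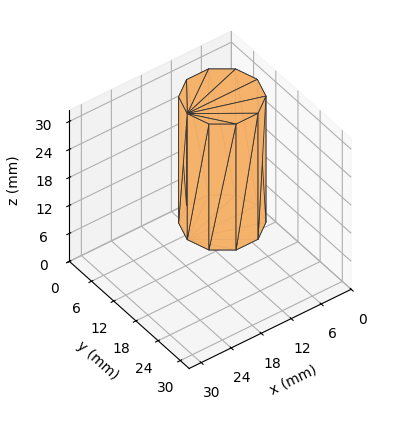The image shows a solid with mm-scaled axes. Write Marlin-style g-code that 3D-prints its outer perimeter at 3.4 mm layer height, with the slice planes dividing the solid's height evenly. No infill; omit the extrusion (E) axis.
Reading the render: the shape is a regular 10-sided prism (a cylinder approximated with 10 flat sides), circumscribed radius ≈ 7 mm, height ≈ 27 mm (dimensions read to the nearest mm from the axis ticks). For the g-code, the solid's height is divided into equal slices at the stated Δz and each level perimeter traced with G1 moves after a G0 lift.

; perimeter-only toolpath
G21 ; units = mm
G90 ; absolute positioning
G28 ; home
; layer 1
G0 Z3.4
G0 X14.0 Y7.0
G1 X12.7 Y11.1
G1 X9.2 Y13.7
G1 X4.8 Y13.7
G1 X1.3 Y11.1
G1 X0.0 Y7.0
G1 X1.3 Y2.9
G1 X4.8 Y0.3
G1 X9.2 Y0.3
G1 X12.7 Y2.9
G1 X14.0 Y7.0
; layer 2
G0 Z6.8
G0 X14.0 Y7.0
G1 X12.7 Y11.1
G1 X9.2 Y13.7
G1 X4.8 Y13.7
G1 X1.3 Y11.1
G1 X0.0 Y7.0
G1 X1.3 Y2.9
G1 X4.8 Y0.3
G1 X9.2 Y0.3
G1 X12.7 Y2.9
G1 X14.0 Y7.0
; layer 3
G0 Z10.1
G0 X14.0 Y7.0
G1 X12.7 Y11.1
G1 X9.2 Y13.7
G1 X4.8 Y13.7
G1 X1.3 Y11.1
G1 X0.0 Y7.0
G1 X1.3 Y2.9
G1 X4.8 Y0.3
G1 X9.2 Y0.3
G1 X12.7 Y2.9
G1 X14.0 Y7.0
; layer 4
G0 Z13.5
G0 X14.0 Y7.0
G1 X12.7 Y11.1
G1 X9.2 Y13.7
G1 X4.8 Y13.7
G1 X1.3 Y11.1
G1 X0.0 Y7.0
G1 X1.3 Y2.9
G1 X4.8 Y0.3
G1 X9.2 Y0.3
G1 X12.7 Y2.9
G1 X14.0 Y7.0
; layer 5
G0 Z16.9
G0 X14.0 Y7.0
G1 X12.7 Y11.1
G1 X9.2 Y13.7
G1 X4.8 Y13.7
G1 X1.3 Y11.1
G1 X0.0 Y7.0
G1 X1.3 Y2.9
G1 X4.8 Y0.3
G1 X9.2 Y0.3
G1 X12.7 Y2.9
G1 X14.0 Y7.0
; layer 6
G0 Z20.2
G0 X14.0 Y7.0
G1 X12.7 Y11.1
G1 X9.2 Y13.7
G1 X4.8 Y13.7
G1 X1.3 Y11.1
G1 X0.0 Y7.0
G1 X1.3 Y2.9
G1 X4.8 Y0.3
G1 X9.2 Y0.3
G1 X12.7 Y2.9
G1 X14.0 Y7.0
; layer 7
G0 Z23.6
G0 X14.0 Y7.0
G1 X12.7 Y11.1
G1 X9.2 Y13.7
G1 X4.8 Y13.7
G1 X1.3 Y11.1
G1 X0.0 Y7.0
G1 X1.3 Y2.9
G1 X4.8 Y0.3
G1 X9.2 Y0.3
G1 X12.7 Y2.9
G1 X14.0 Y7.0
; layer 8
G0 Z27.0
G0 X14.0 Y7.0
G1 X12.7 Y11.1
G1 X9.2 Y13.7
G1 X4.8 Y13.7
G1 X1.3 Y11.1
G1 X0.0 Y7.0
G1 X1.3 Y2.9
G1 X4.8 Y0.3
G1 X9.2 Y0.3
G1 X12.7 Y2.9
G1 X14.0 Y7.0
M2 ; end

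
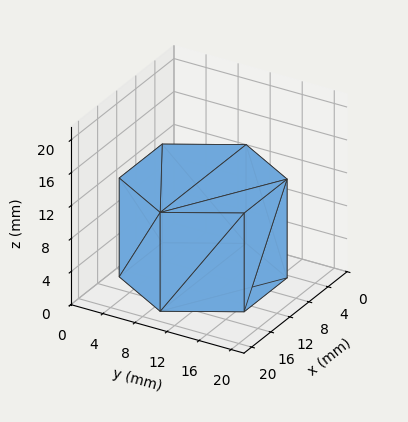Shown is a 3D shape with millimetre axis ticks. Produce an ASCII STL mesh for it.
Reading the render: the shape is a regular 6-sided prism (a cylinder approximated with 6 flat sides), circumscribed radius ≈ 9 mm, height ≈ 12 mm (dimensions read to the nearest mm from the axis ticks). For the STL, each face is triangulated and given an outward normal.

solid part
  facet normal 0.0000 0.0000 -1.0000
    outer loop
      vertex 4.50 16.79 0.00
      vertex 13.50 16.79 0.00
      vertex 18.00 9.00 0.00
    endloop
  endfacet
  facet normal 0.0000 0.0000 -1.0000
    outer loop
      vertex 0.00 9.00 0.00
      vertex 4.50 16.79 0.00
      vertex 18.00 9.00 0.00
    endloop
  endfacet
  facet normal 0.0000 0.0000 -1.0000
    outer loop
      vertex 4.50 1.21 0.00
      vertex 0.00 9.00 0.00
      vertex 18.00 9.00 0.00
    endloop
  endfacet
  facet normal 0.0000 0.0000 -1.0000
    outer loop
      vertex 13.50 1.21 0.00
      vertex 4.50 1.21 0.00
      vertex 18.00 9.00 0.00
    endloop
  endfacet
  facet normal 0.0000 0.0000 1.0000
    outer loop
      vertex 18.00 9.00 12.00
      vertex 13.50 16.79 12.00
      vertex 4.50 16.79 12.00
    endloop
  endfacet
  facet normal 0.0000 0.0000 1.0000
    outer loop
      vertex 18.00 9.00 12.00
      vertex 4.50 16.79 12.00
      vertex 0.00 9.00 12.00
    endloop
  endfacet
  facet normal 0.0000 0.0000 1.0000
    outer loop
      vertex 18.00 9.00 12.00
      vertex 0.00 9.00 12.00
      vertex 4.50 1.21 12.00
    endloop
  endfacet
  facet normal 0.0000 0.0000 1.0000
    outer loop
      vertex 18.00 9.00 12.00
      vertex 4.50 1.21 12.00
      vertex 13.50 1.21 12.00
    endloop
  endfacet
  facet normal 0.8659 0.5002 0.0000
    outer loop
      vertex 18.00 9.00 0.00
      vertex 13.50 16.79 0.00
      vertex 13.50 16.79 12.00
    endloop
  endfacet
  facet normal 0.8659 0.5002 0.0000
    outer loop
      vertex 18.00 9.00 0.00
      vertex 13.50 16.79 12.00
      vertex 18.00 9.00 12.00
    endloop
  endfacet
  facet normal 0.0000 1.0000 0.0000
    outer loop
      vertex 13.50 16.79 0.00
      vertex 4.50 16.79 0.00
      vertex 4.50 16.79 12.00
    endloop
  endfacet
  facet normal 0.0000 1.0000 0.0000
    outer loop
      vertex 13.50 16.79 0.00
      vertex 4.50 16.79 12.00
      vertex 13.50 16.79 12.00
    endloop
  endfacet
  facet normal -0.8659 0.5002 0.0000
    outer loop
      vertex 4.50 16.79 0.00
      vertex 0.00 9.00 0.00
      vertex 0.00 9.00 12.00
    endloop
  endfacet
  facet normal -0.8659 0.5002 0.0000
    outer loop
      vertex 4.50 16.79 0.00
      vertex 0.00 9.00 12.00
      vertex 4.50 16.79 12.00
    endloop
  endfacet
  facet normal -0.8659 -0.5002 0.0000
    outer loop
      vertex 0.00 9.00 0.00
      vertex 4.50 1.21 0.00
      vertex 4.50 1.21 12.00
    endloop
  endfacet
  facet normal -0.8659 -0.5002 0.0000
    outer loop
      vertex 0.00 9.00 0.00
      vertex 4.50 1.21 12.00
      vertex 0.00 9.00 12.00
    endloop
  endfacet
  facet normal 0.0000 -1.0000 0.0000
    outer loop
      vertex 4.50 1.21 0.00
      vertex 13.50 1.21 0.00
      vertex 13.50 1.21 12.00
    endloop
  endfacet
  facet normal 0.0000 -1.0000 0.0000
    outer loop
      vertex 4.50 1.21 0.00
      vertex 13.50 1.21 12.00
      vertex 4.50 1.21 12.00
    endloop
  endfacet
  facet normal 0.8659 -0.5002 0.0000
    outer loop
      vertex 13.50 1.21 0.00
      vertex 18.00 9.00 0.00
      vertex 18.00 9.00 12.00
    endloop
  endfacet
  facet normal 0.8659 -0.5002 0.0000
    outer loop
      vertex 13.50 1.21 0.00
      vertex 18.00 9.00 12.00
      vertex 13.50 1.21 12.00
    endloop
  endfacet
endsolid part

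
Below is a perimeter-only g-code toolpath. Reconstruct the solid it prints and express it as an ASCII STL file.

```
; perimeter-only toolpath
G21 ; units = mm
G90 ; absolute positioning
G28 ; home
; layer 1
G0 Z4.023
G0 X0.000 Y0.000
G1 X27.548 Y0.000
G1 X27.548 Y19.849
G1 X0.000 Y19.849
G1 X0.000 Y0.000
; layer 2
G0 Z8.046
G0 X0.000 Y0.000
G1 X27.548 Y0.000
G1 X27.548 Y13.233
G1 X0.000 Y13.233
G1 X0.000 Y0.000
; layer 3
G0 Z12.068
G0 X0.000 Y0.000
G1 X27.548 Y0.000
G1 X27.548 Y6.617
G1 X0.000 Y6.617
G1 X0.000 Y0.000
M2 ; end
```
solid part
  facet normal 0.0000 0.0000 -1.0000
    outer loop
      vertex 27.548 26.466 0.000
      vertex 27.548 0.000 0.000
      vertex 0.000 0.000 0.000
    endloop
  endfacet
  facet normal 0.0000 0.0000 -1.0000
    outer loop
      vertex 0.000 26.466 0.000
      vertex 27.548 26.466 0.000
      vertex 0.000 0.000 0.000
    endloop
  endfacet
  facet normal 0.0000 -1.0000 0.0000
    outer loop
      vertex 0.000 0.000 0.000
      vertex 27.548 0.000 0.000
      vertex 27.548 0.000 16.091
    endloop
  endfacet
  facet normal 0.0000 -1.0000 0.0000
    outer loop
      vertex 0.000 0.000 0.000
      vertex 27.548 0.000 16.091
      vertex 0.000 0.000 16.091
    endloop
  endfacet
  facet normal 0.0000 0.5195 0.8545
    outer loop
      vertex 0.000 0.000 16.091
      vertex 27.548 0.000 16.091
      vertex 27.548 26.466 0.000
    endloop
  endfacet
  facet normal 0.0000 0.5195 0.8545
    outer loop
      vertex 0.000 0.000 16.091
      vertex 27.548 26.466 0.000
      vertex 0.000 26.466 0.000
    endloop
  endfacet
  facet normal -1.0000 0.0000 0.0000
    outer loop
      vertex 0.000 0.000 16.091
      vertex 0.000 26.466 0.000
      vertex 0.000 0.000 0.000
    endloop
  endfacet
  facet normal 1.0000 0.0000 0.0000
    outer loop
      vertex 27.548 0.000 0.000
      vertex 27.548 26.466 0.000
      vertex 27.548 0.000 16.091
    endloop
  endfacet
endsolid part

The G0 Z moves step by Δz≈4.023 mm. The G1 loops shrink linearly with z, so the solid tapers from its base footprint up to z≈16.1. Closing with a flat bottom cap and the tapered top and triangulating gives 8 facets — a wedge (ramp): 27.5 × 26.5 mm base, rising to 16.1 mm along the y=0 edge and sloping linearly to z=0 at y=26.5.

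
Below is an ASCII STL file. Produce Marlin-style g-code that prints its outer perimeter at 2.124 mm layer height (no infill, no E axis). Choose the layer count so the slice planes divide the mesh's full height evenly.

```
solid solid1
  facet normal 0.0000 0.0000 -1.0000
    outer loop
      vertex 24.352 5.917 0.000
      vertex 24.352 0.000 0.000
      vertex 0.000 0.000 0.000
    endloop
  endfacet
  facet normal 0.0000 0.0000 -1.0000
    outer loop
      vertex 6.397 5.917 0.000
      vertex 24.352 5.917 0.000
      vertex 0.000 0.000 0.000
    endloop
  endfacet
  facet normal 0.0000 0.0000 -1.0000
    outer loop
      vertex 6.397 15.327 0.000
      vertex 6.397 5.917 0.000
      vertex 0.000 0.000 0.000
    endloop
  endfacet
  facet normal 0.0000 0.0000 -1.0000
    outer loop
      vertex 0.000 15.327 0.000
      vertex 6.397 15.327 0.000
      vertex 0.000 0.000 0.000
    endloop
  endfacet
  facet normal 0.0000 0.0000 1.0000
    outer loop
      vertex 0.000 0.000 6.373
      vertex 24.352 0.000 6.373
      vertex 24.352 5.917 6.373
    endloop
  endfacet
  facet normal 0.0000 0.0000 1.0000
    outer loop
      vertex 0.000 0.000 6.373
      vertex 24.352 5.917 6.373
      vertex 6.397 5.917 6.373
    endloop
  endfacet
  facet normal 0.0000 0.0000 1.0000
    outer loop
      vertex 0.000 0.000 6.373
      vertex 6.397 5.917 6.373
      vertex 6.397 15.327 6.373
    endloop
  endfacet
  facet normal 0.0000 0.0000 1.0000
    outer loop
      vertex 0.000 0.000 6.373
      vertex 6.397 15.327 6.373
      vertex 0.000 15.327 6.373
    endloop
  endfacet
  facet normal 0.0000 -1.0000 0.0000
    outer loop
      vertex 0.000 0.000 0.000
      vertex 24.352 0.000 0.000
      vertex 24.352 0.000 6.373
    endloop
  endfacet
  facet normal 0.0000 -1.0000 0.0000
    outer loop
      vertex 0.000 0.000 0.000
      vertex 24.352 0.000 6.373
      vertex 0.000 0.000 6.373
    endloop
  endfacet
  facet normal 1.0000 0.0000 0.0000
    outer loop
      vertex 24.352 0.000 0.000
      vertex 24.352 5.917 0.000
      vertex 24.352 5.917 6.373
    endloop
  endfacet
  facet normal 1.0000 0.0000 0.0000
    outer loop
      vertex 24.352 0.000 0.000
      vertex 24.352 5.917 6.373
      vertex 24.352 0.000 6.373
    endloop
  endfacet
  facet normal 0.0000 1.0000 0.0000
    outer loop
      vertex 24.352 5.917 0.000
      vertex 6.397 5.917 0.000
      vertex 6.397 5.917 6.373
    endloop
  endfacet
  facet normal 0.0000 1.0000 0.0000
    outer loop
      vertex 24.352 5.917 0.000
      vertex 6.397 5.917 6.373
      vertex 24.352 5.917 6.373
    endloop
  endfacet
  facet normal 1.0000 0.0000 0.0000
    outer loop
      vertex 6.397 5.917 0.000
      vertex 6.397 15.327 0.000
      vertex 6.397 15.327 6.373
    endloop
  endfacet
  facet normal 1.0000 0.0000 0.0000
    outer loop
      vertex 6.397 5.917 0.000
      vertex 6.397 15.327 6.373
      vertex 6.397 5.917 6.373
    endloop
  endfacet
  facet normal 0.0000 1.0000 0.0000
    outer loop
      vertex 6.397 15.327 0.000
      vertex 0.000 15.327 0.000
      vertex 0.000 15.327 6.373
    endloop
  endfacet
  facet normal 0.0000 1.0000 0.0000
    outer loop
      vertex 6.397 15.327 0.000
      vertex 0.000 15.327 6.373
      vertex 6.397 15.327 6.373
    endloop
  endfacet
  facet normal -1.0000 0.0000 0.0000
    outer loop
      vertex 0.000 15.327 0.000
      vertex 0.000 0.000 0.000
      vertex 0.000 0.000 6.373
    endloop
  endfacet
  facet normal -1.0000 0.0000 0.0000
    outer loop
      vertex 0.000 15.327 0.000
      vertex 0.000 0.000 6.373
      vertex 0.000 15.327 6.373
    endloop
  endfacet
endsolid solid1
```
; perimeter-only toolpath
G21 ; units = mm
G90 ; absolute positioning
G28 ; home
; layer 1
G0 Z2.124
G0 X0.000 Y0.000
G1 X24.352 Y0.000
G1 X24.352 Y5.917
G1 X6.397 Y5.917
G1 X6.397 Y15.327
G1 X0.000 Y15.327
G1 X0.000 Y0.000
; layer 2
G0 Z4.249
G0 X0.000 Y0.000
G1 X24.352 Y0.000
G1 X24.352 Y5.917
G1 X6.397 Y5.917
G1 X6.397 Y15.327
G1 X0.000 Y15.327
G1 X0.000 Y0.000
; layer 3
G0 Z6.373
G0 X0.000 Y0.000
G1 X24.352 Y0.000
G1 X24.352 Y5.917
G1 X6.397 Y5.917
G1 X6.397 Y15.327
G1 X0.000 Y15.327
G1 X0.000 Y0.000
M2 ; end

The solid is an L-shaped prism: outer 24.4 × 15.3 mm, arm thicknesses ≈ 5.92 mm (horizontal) and 6.4 mm (vertical), extruded 6.37 mm in z. Slicing at Δz = 2.124 mm — 3 equal slices spanning the solid's height, so layer i sits at z = i·h/3 — gives 3 non-empty perimeters. Each is a 6-segment closed polygon; G0 lifts to the layer z and rapids to the start vertex, then G1 traces the edges.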